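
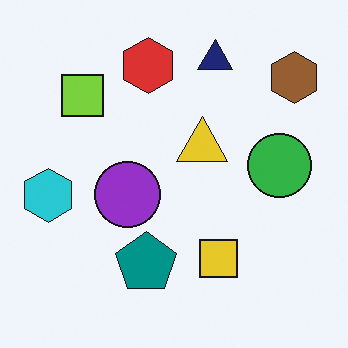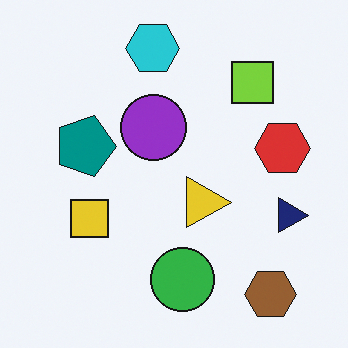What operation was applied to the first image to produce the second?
This is the original image rotated 90° clockwise.

The brown hexagon sits in the top-right of the first image and the bottom-right of the second — consistent with a whole-image 90° clockwise rotation.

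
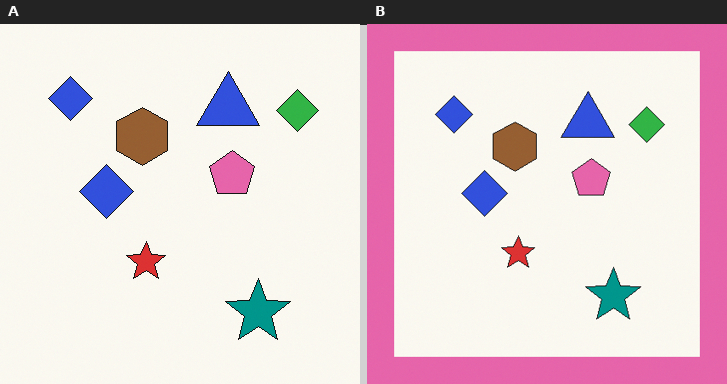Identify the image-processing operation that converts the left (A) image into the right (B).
It was framed with a pink border.

A solid pink frame runs around the edge of the right (B) image, with the content slightly shrunk inside it.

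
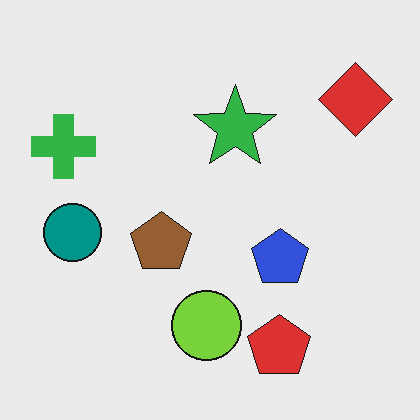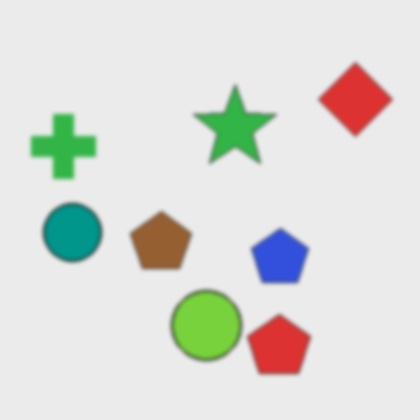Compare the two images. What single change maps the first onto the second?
The transformation is: lightly blurred.

Shape edges and outlines are uniformly softened across the whole image.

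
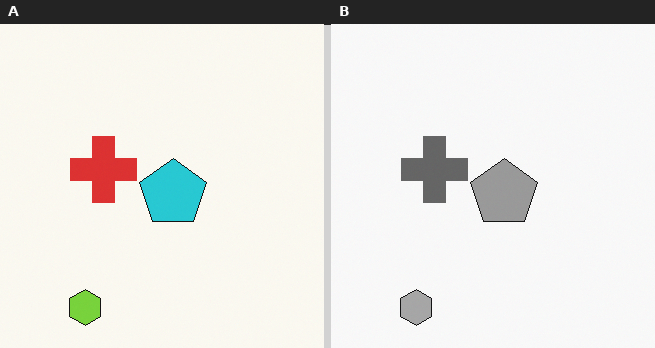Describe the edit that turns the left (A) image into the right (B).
This is the original image converted to grayscale.

All color is removed — every shape is now a shade of grey.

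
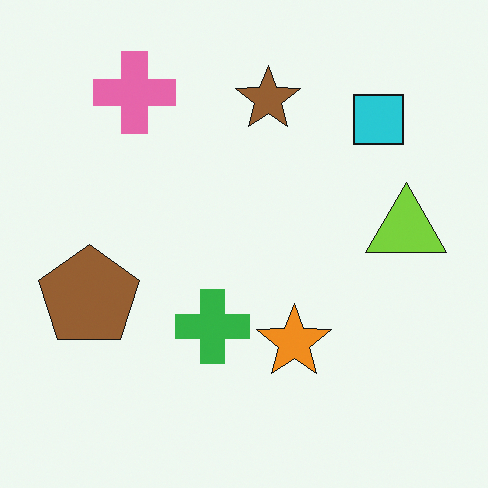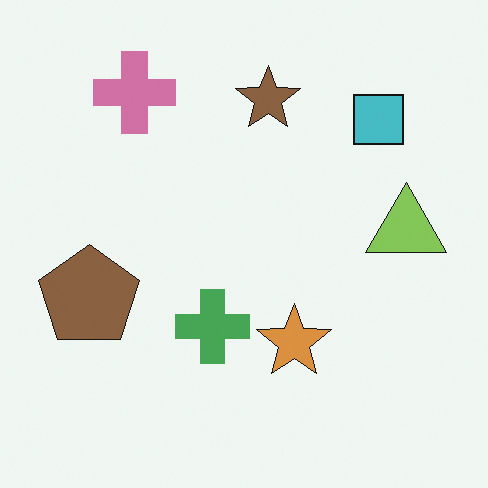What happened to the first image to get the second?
The transformation is: slightly desaturated.

All colors are more muted and greyish — a global saturation change.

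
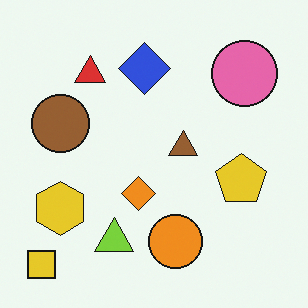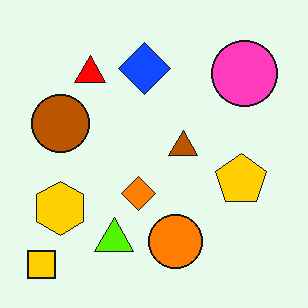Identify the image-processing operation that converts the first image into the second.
This is the original image made much more vivid (saturation change).

All colors are more vivid — a global saturation change.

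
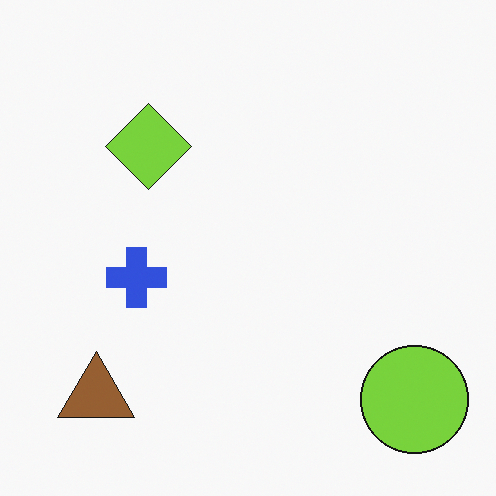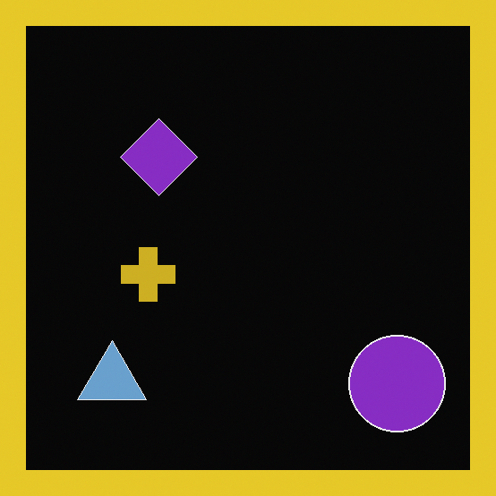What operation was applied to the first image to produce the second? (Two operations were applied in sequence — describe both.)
It was color-inverted (negative), then framed with a yellow border.

The light background has become dark and every shape's color is its complement — a photographic negative. A solid yellow frame runs around the edge of the second image, with the content slightly shrunk inside it.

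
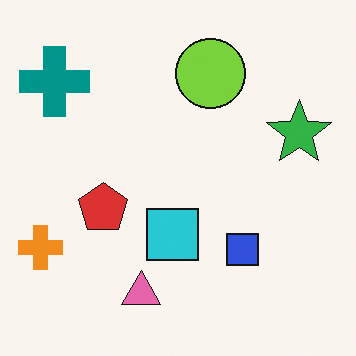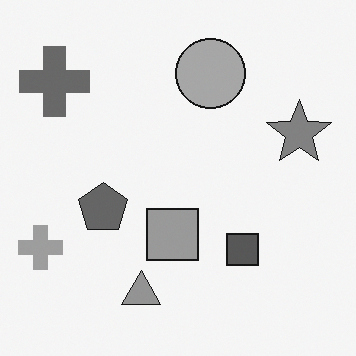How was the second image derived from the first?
The image was converted to grayscale.

All color is removed — every shape is now a shade of grey.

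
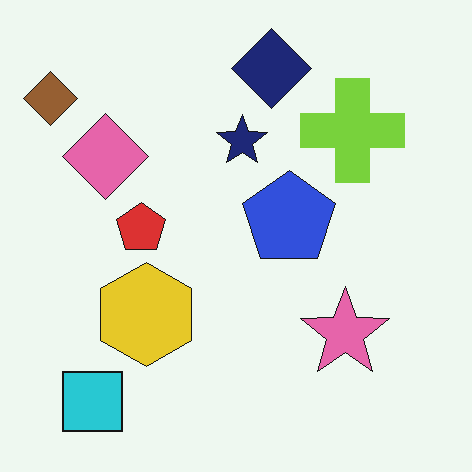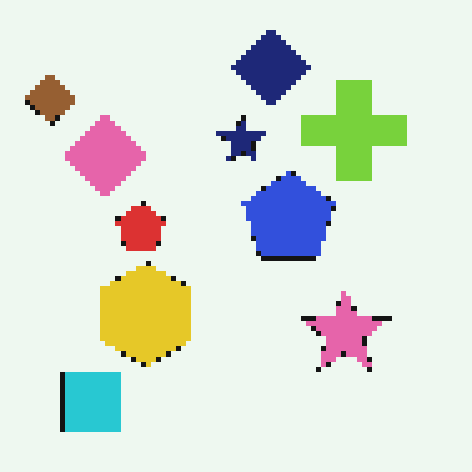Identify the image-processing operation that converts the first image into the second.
This is the original image lightly pixelated (a mild mosaic effect).

Shapes are reduced to large square blocks; fine edges and outlines are lost — a downscale-then-upscale (mosaic) effect.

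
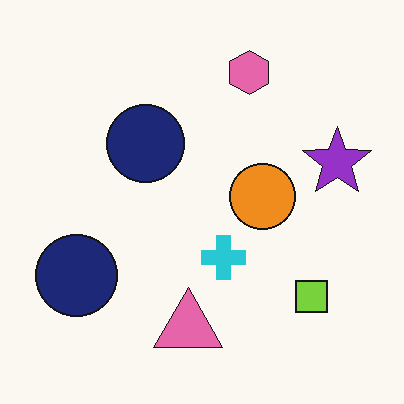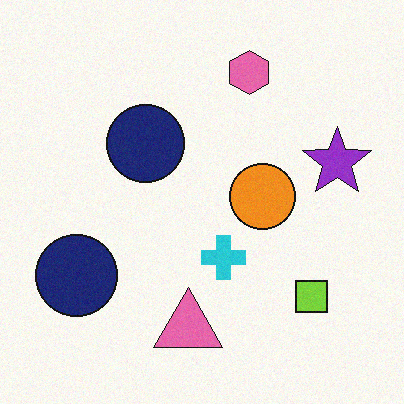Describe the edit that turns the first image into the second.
It was degraded with subtle gaussian noise.

Random speckle covers the whole image, including the flat background.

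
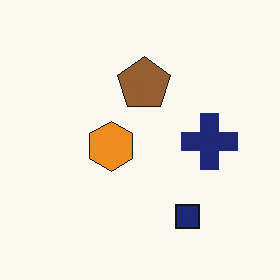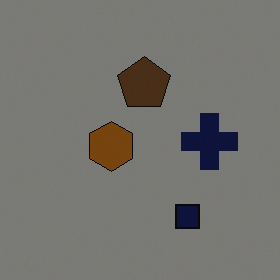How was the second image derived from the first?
The second image is the first substantially darkened.

Every pixel — background and shapes alike — is uniformly darkened.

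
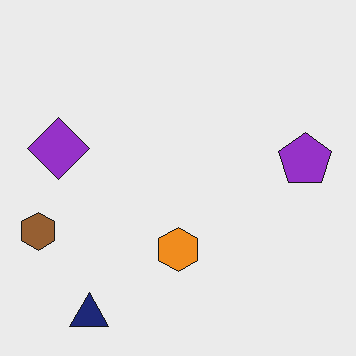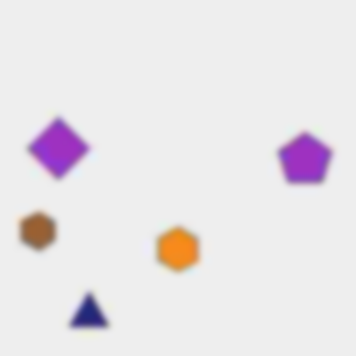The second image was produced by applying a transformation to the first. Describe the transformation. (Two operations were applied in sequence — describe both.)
The image was degraded with heavy JPEG compression, then moderately blurred.

Blocky 8×8 compression artifacts appear around shape edges and the flat background shows ringing — characteristic JPEG degradation. Shape edges and outlines are uniformly softened across the whole image.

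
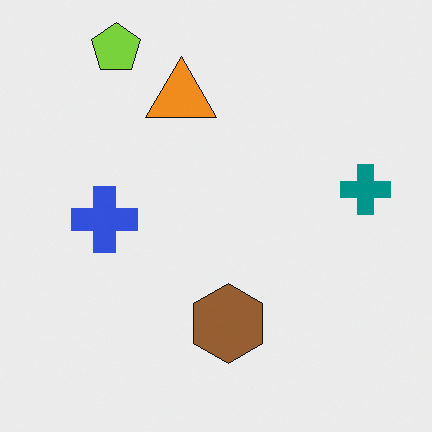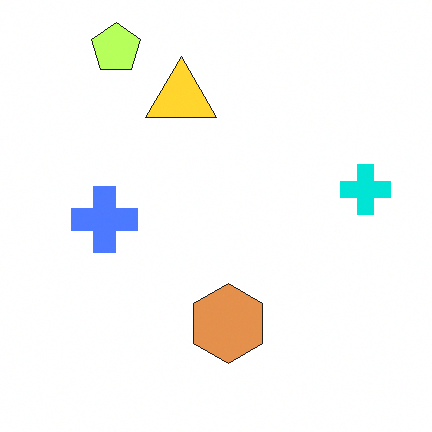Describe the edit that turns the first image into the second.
It was brightened a lot.

Every pixel — background and shapes alike — is uniformly brightened.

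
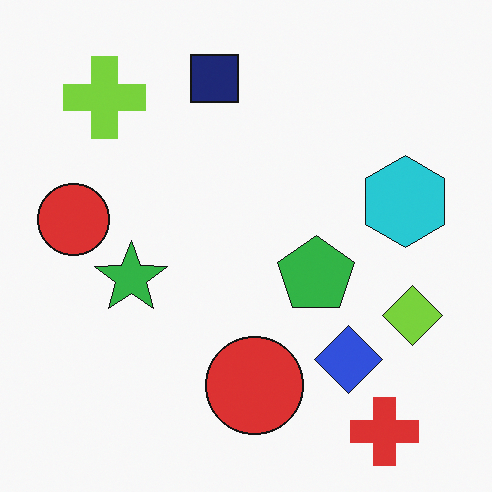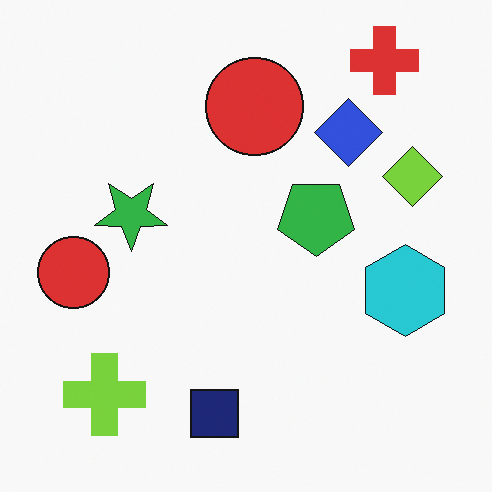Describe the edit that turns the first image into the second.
The transformation is: flipped vertically (top ↔ bottom).

The red cross is in the bottom-right of the first image and the top-right of the second — shapes on opposite sides of the horizontal midline have swapped in a mirror flip.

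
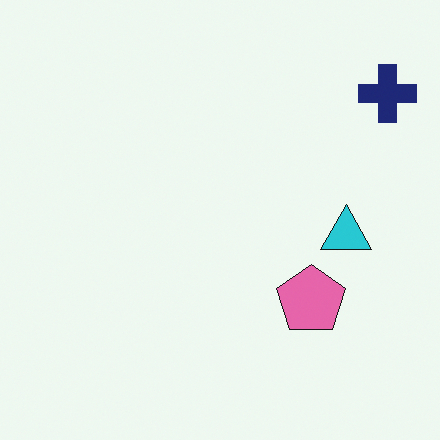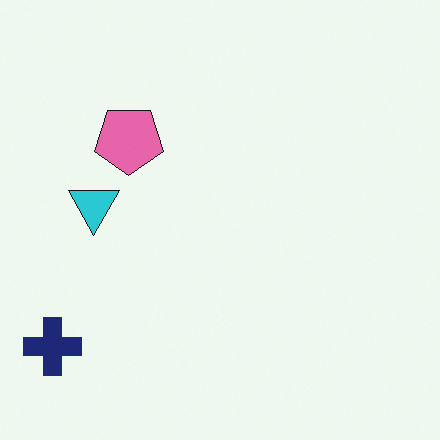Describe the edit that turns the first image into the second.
The transformation is: rotated 180°.

The navy cross sits in the top-right of the first image and the bottom-left of the second — consistent with a whole-image 180° rotation.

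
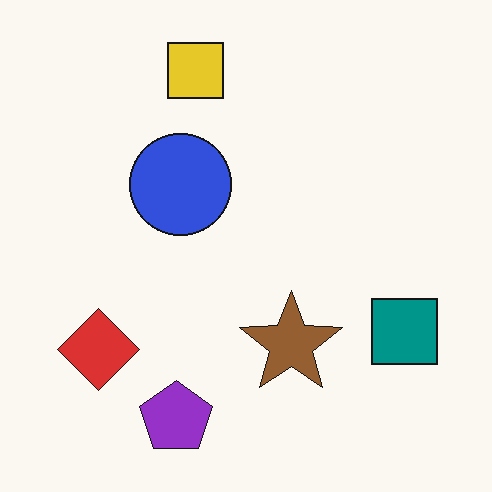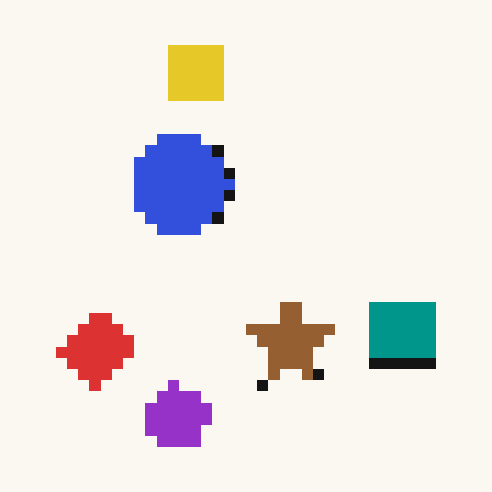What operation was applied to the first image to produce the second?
Coarsely pixelated.

Shapes are reduced to large square blocks; fine edges and outlines are lost — a downscale-then-upscale (mosaic) effect.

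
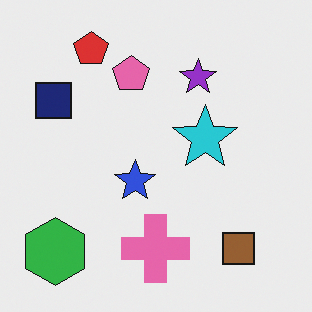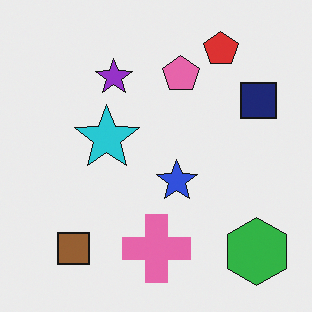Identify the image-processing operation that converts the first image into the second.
The image was flipped horizontally (left ↔ right).

The navy square is in the top-left of the first image and the top-right of the second — shapes on opposite sides of the vertical midline have swapped in a mirror flip.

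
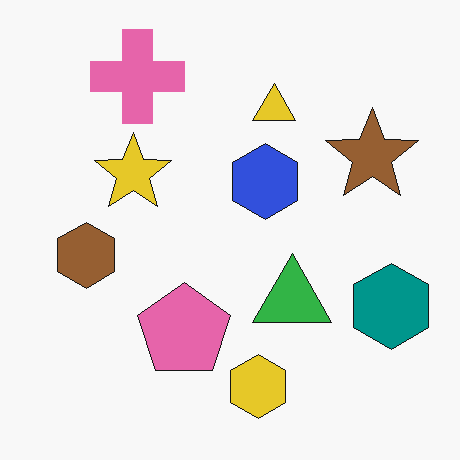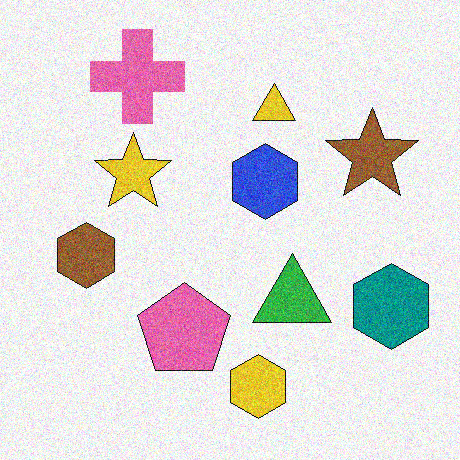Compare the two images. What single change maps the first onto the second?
The second image is the first degraded with visible gaussian noise.

Random speckle covers the whole image, including the flat background.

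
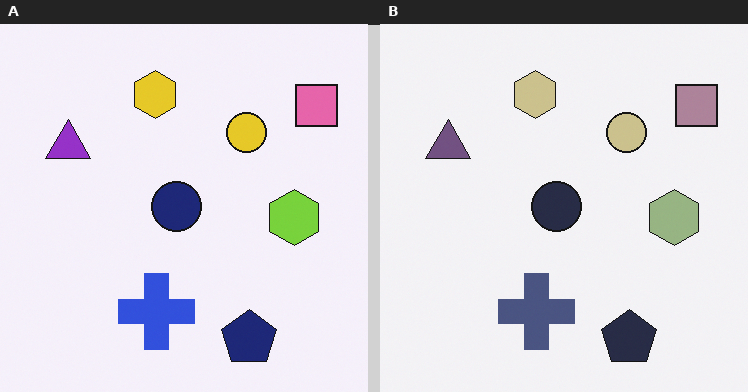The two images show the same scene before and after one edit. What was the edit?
Heavily desaturated.

All colors are more muted and greyish — a global saturation change.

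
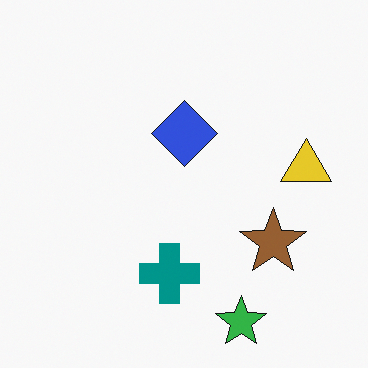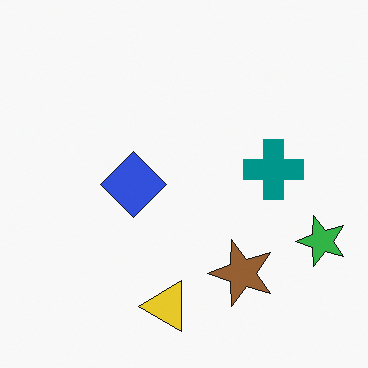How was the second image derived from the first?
It was transposed (reflected across the top-left ↔ bottom-right diagonal).

Shapes have swapped their row and column positions — what was in the top-right is now in the bottom-left — a diagonal reflection.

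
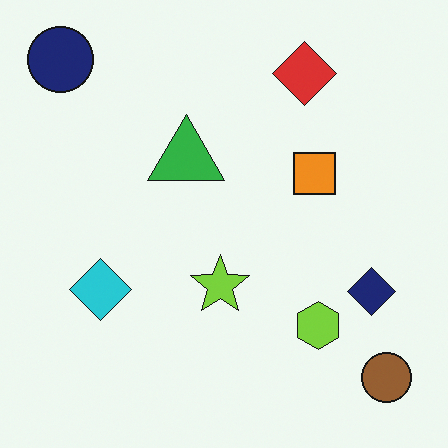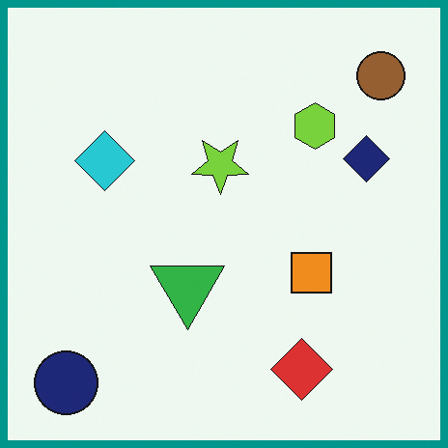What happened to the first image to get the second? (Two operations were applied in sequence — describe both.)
The image was flipped vertically (top ↔ bottom), then framed with a teal border.

The navy circle is in the top-left of the first image and the bottom-left of the second — shapes on opposite sides of the horizontal midline have swapped in a mirror flip. A solid teal frame runs around the edge of the second image, with the content slightly shrunk inside it.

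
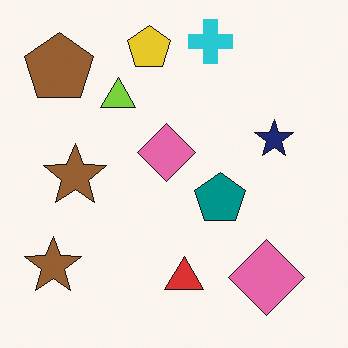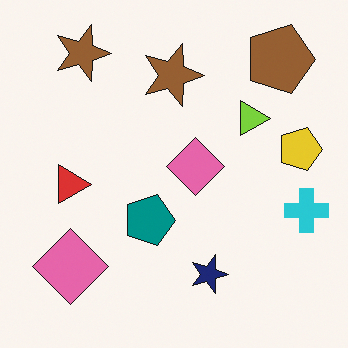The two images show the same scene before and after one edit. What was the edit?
Rotated 90° clockwise.

The brown pentagon sits in the top-left of the first image and the top-right of the second — consistent with a whole-image 90° clockwise rotation.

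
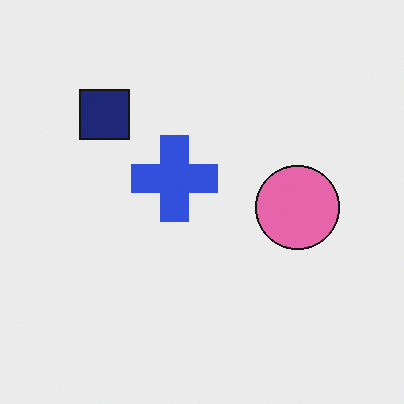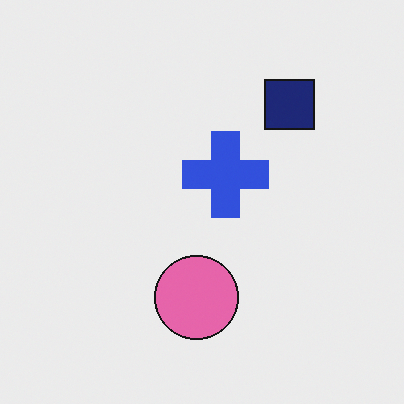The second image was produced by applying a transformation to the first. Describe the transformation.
The transformation is: rotated 90° clockwise.

The navy square sits in the top-left of the first image and the top-right of the second — consistent with a whole-image 90° clockwise rotation.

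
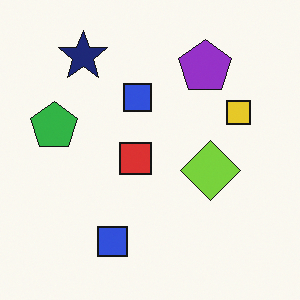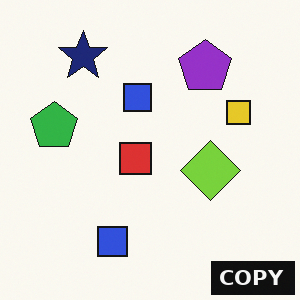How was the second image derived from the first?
Watermarked with the text "COPY" in the lower-right corner.

A dark label reading "COPY" appears in the lower-right corner.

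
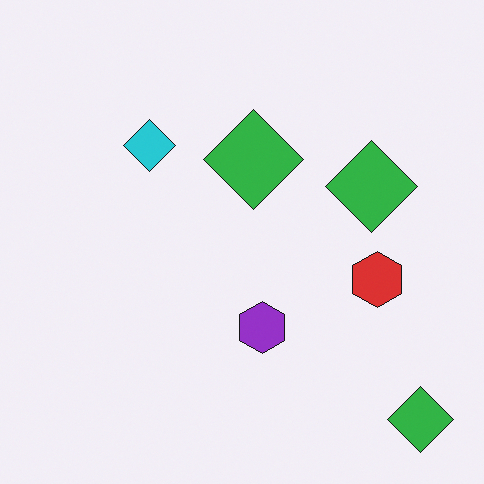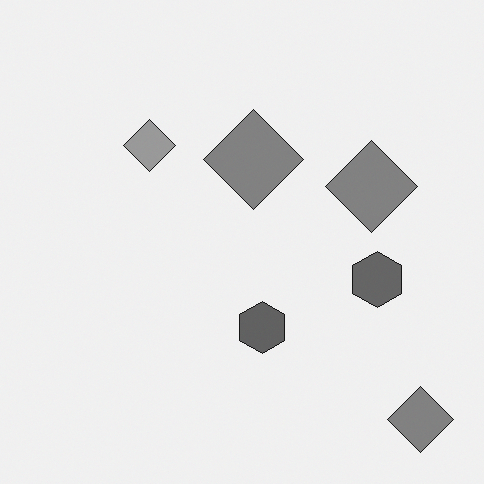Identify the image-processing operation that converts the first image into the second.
Converted to grayscale.

All color is removed — every shape is now a shade of grey.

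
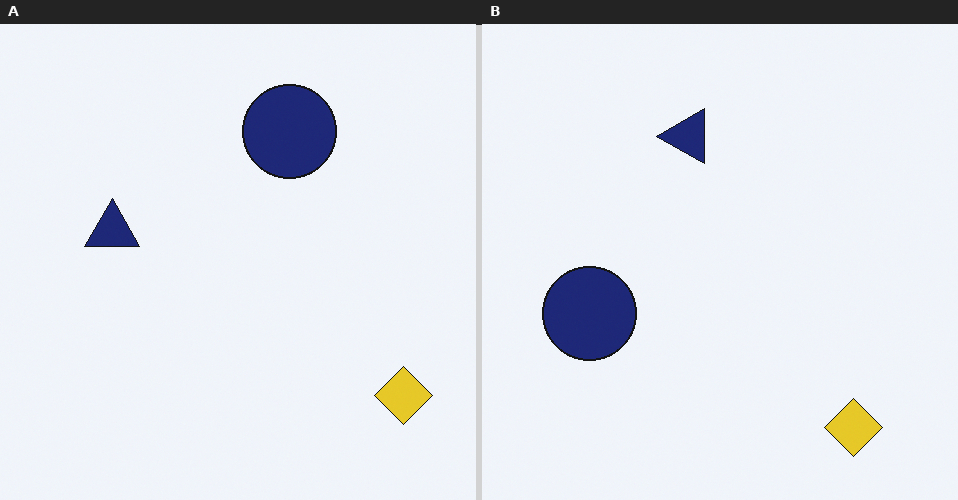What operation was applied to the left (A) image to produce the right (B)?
It was transposed (reflected across the top-left ↔ bottom-right diagonal).

Shapes have swapped their row and column positions — what was in the top-right is now in the bottom-left — a diagonal reflection.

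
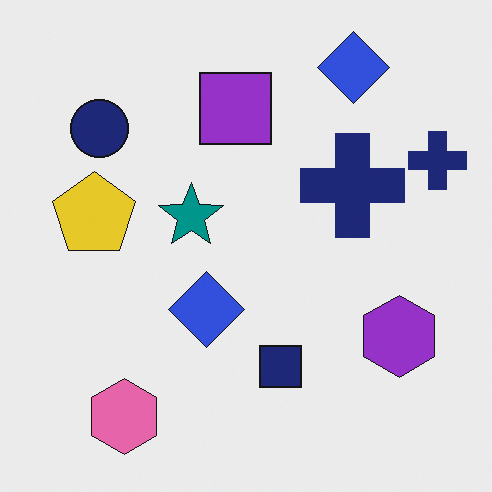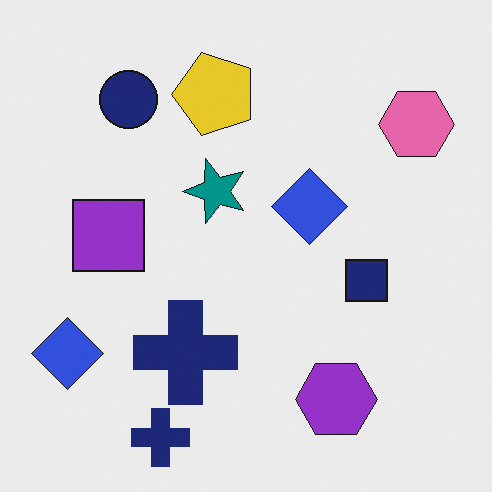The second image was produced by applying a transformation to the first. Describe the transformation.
It was transposed (reflected across the top-left ↔ bottom-right diagonal).

Shapes have swapped their row and column positions — what was in the top-right is now in the bottom-left — a diagonal reflection.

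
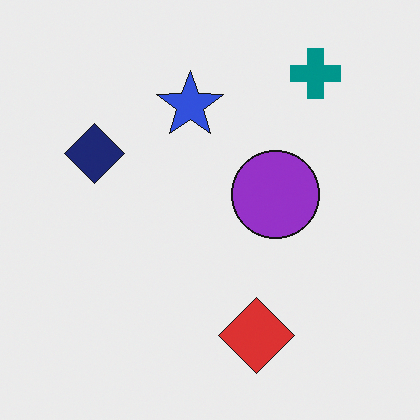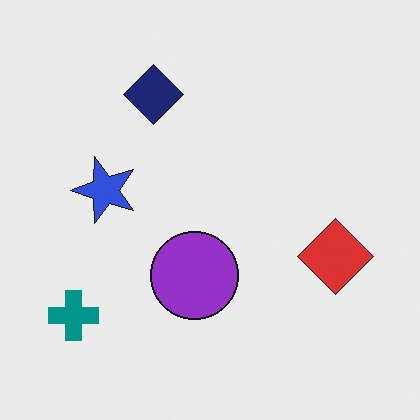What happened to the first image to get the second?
Transposed (reflected across the top-left ↔ bottom-right diagonal).

Shapes have swapped their row and column positions — what was in the top-right is now in the bottom-left — a diagonal reflection.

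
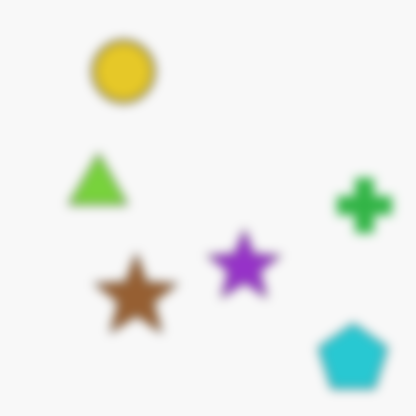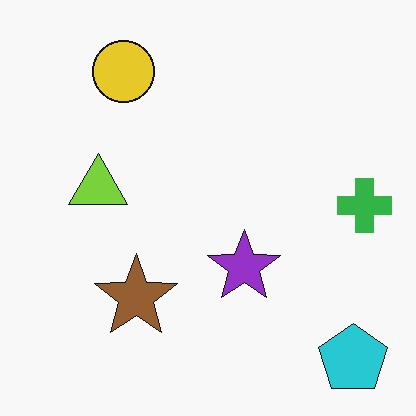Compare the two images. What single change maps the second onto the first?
Strongly gaussian-blurred.

Shape edges and outlines are uniformly softened across the whole image.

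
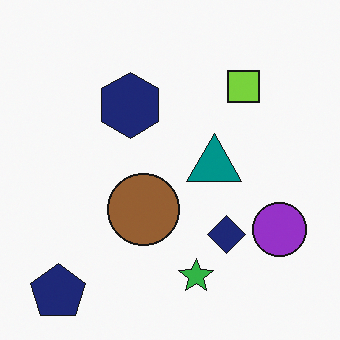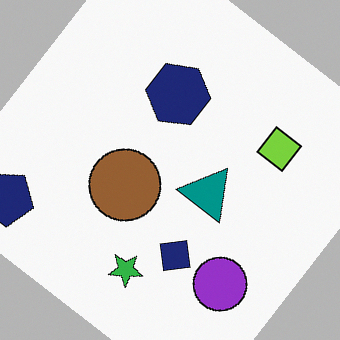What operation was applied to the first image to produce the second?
The transformation is: rotated clockwise by a large amount — several tens of degrees.

Every shape is tilted by the same angle and the image corners show triangular fill wedges — a whole-image rotation by a non-right angle.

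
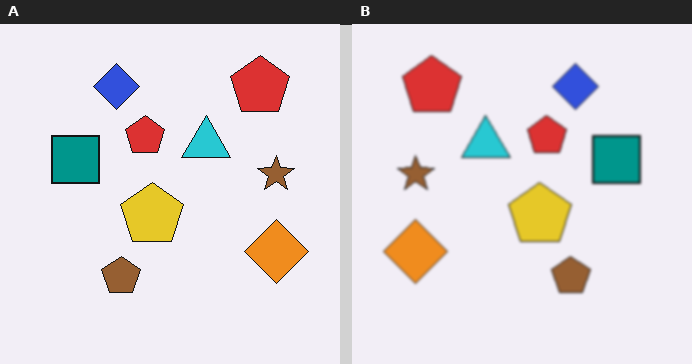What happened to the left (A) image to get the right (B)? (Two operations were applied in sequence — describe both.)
Flipped horizontally (left ↔ right), then slightly softened.

The orange diamond is in the bottom-right of the left (A) image and the bottom-left of the right (B) — shapes on opposite sides of the vertical midline have swapped in a mirror flip. Shape edges and outlines are uniformly softened across the whole image.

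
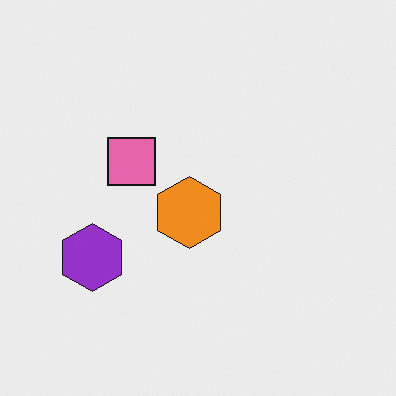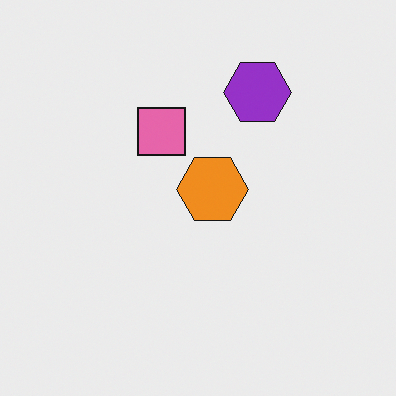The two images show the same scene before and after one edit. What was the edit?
The transformation is: transposed (reflected across the top-left ↔ bottom-right diagonal).

Shapes have swapped their row and column positions — what was in the top-right is now in the bottom-left — a diagonal reflection.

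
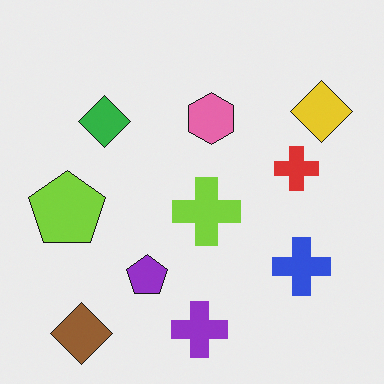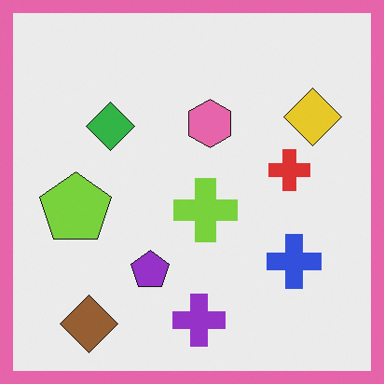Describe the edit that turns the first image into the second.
It was framed with a pink border.

A solid pink frame runs around the edge of the second image, with the content slightly shrunk inside it.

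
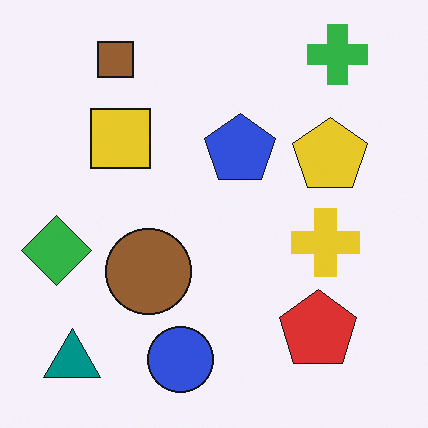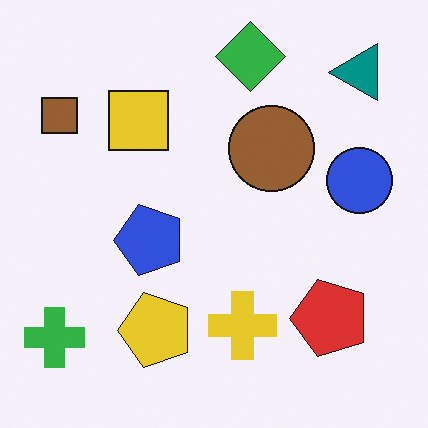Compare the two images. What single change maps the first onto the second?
The transformation is: transposed (reflected across the top-left ↔ bottom-right diagonal).

Shapes have swapped their row and column positions — what was in the top-right is now in the bottom-left — a diagonal reflection.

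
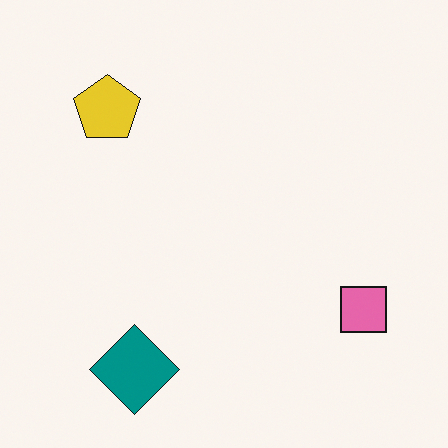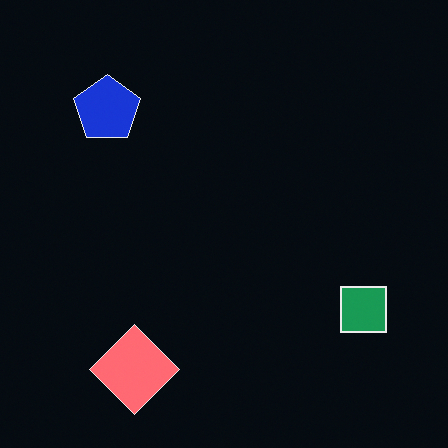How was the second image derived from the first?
The transformation is: color-inverted (negative).

The light background has become dark and every shape's color is its complement — a photographic negative.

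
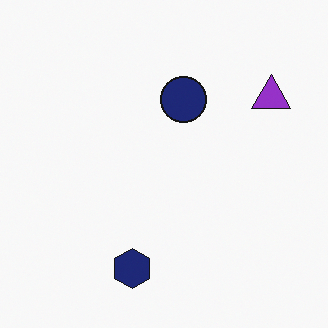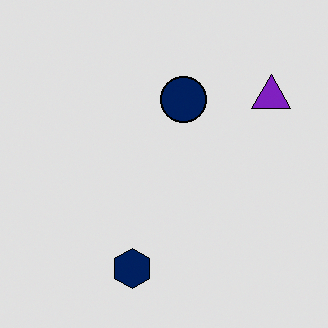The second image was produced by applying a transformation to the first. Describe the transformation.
It was moderately posterized.

Each flat color has snapped to a coarser quantized level — most visibly, the near-white background has dropped to a flat grey.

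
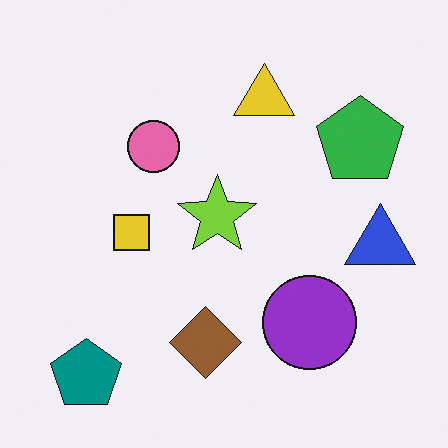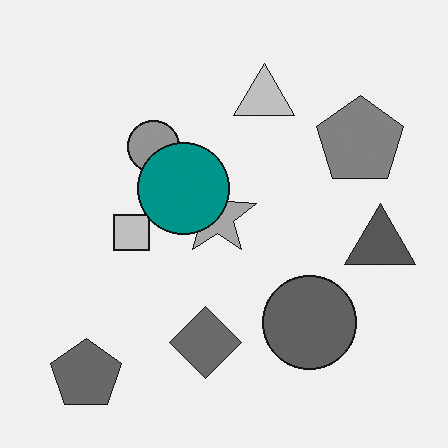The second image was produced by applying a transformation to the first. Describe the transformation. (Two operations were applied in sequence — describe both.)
The transformation is: converted to grayscale, then overlaid with an additional teal circle.

All color is removed — every shape is now a shade of grey. A teal circle appears in the second image that is absent from the first.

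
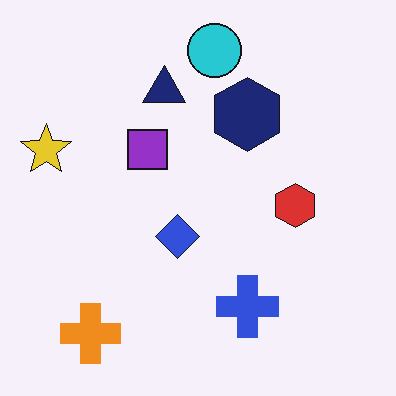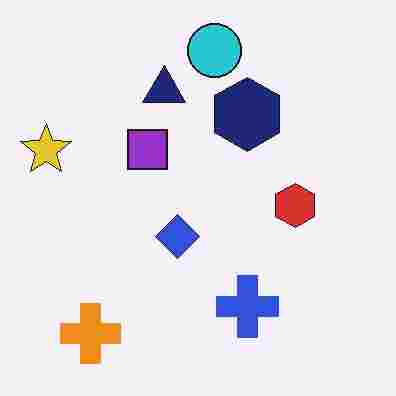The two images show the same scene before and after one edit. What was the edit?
The image was heavily JPEG-compressed with obvious blocking artifacts.

Blocky 8×8 compression artifacts appear around shape edges and the flat background shows ringing — characteristic JPEG degradation.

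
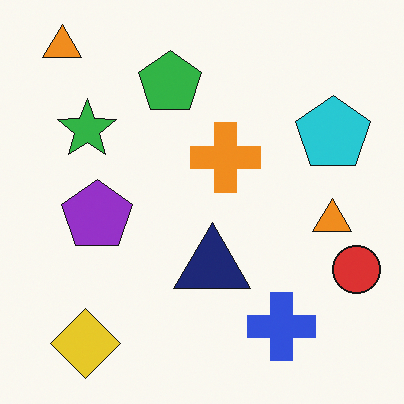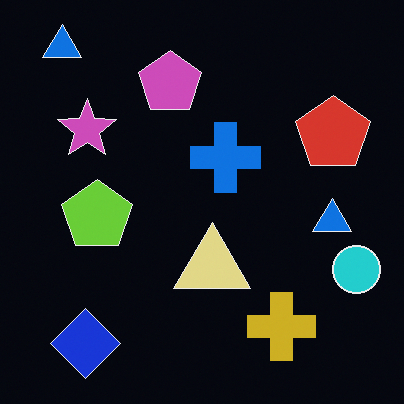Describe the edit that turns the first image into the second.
Color-inverted (negative).

The light background has become dark and every shape's color is its complement — a photographic negative.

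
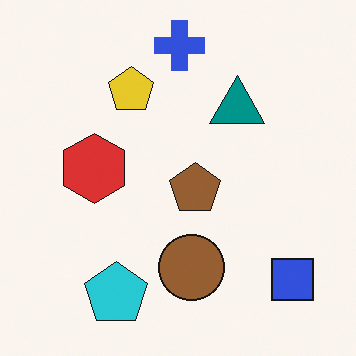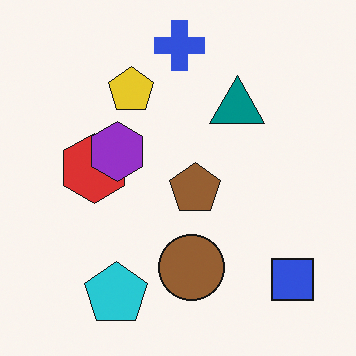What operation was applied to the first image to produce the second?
The second image is the first overlaid with an additional purple hexagon.

A purple hexagon appears in the second image that is absent from the first.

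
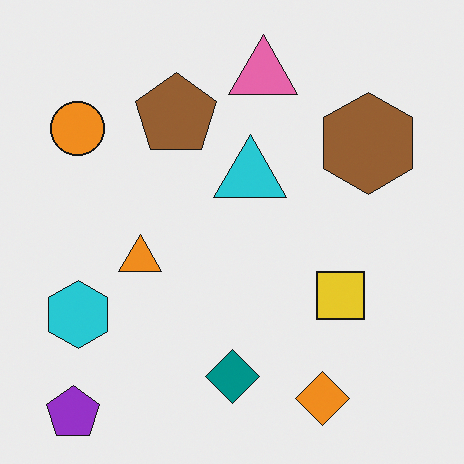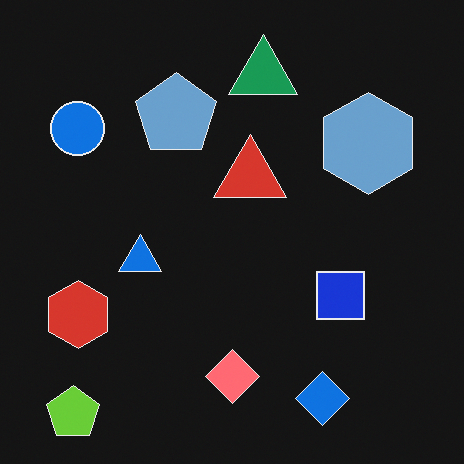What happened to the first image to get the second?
The image was color-inverted (negative).

The light background has become dark and every shape's color is its complement — a photographic negative.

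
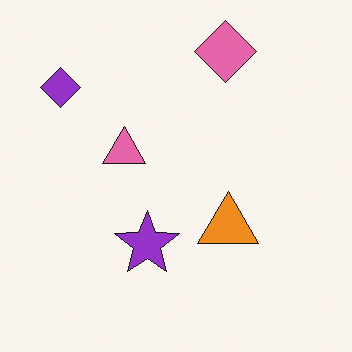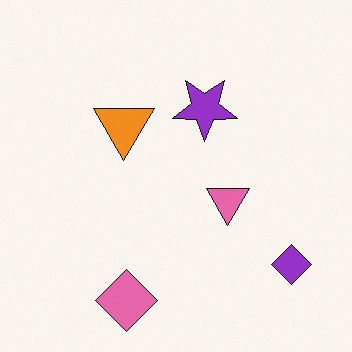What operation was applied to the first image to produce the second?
The transformation is: rotated 180°.

The purple diamond sits in the top-left of the first image and the bottom-right of the second — consistent with a whole-image 180° rotation.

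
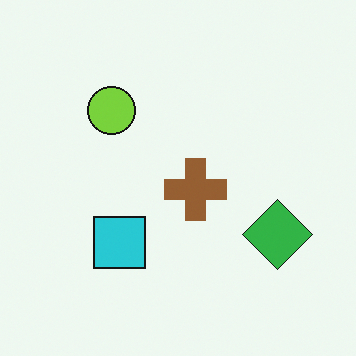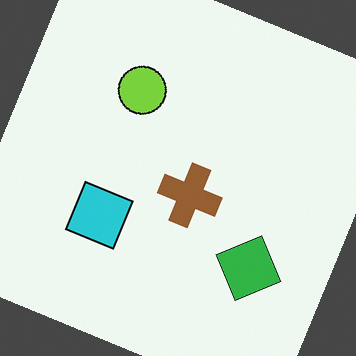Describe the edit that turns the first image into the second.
The transformation is: rotated clockwise by a clearly visible amount.

Every shape is tilted by the same angle and the image corners show triangular fill wedges — a whole-image rotation by a non-right angle.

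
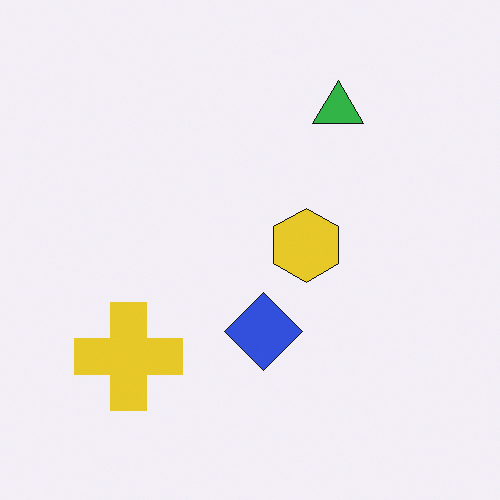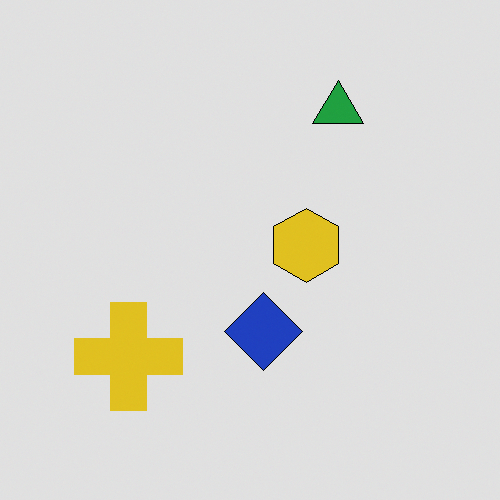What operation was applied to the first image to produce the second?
This is the original image posterized to a reduced palette.

Each flat color has snapped to a coarser quantized level — most visibly, the near-white background has dropped to a flat grey.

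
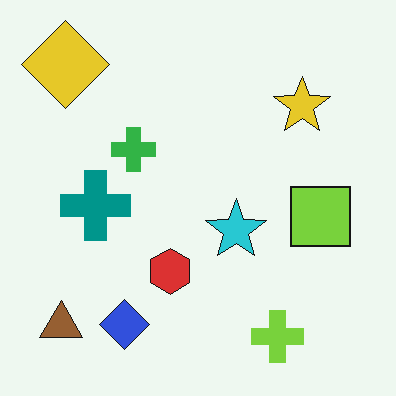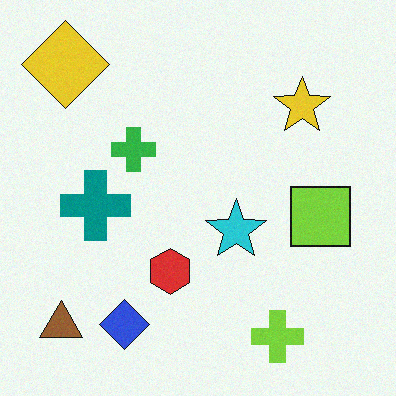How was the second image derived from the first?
This is the original image degraded with subtle gaussian noise.

Random speckle covers the whole image, including the flat background.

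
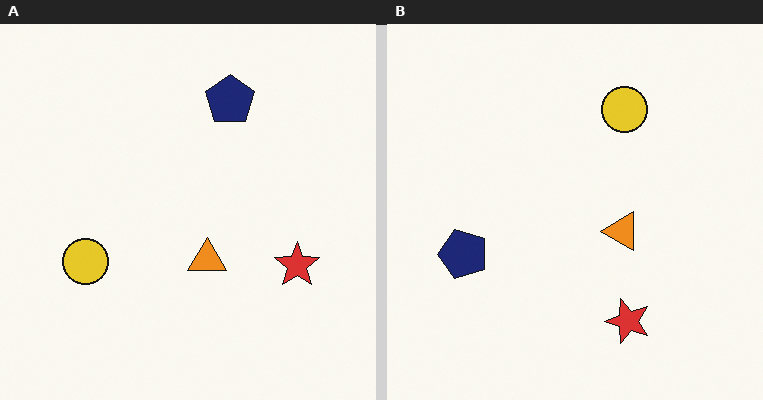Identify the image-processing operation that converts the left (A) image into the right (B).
It was transposed (reflected across the top-left ↔ bottom-right diagonal).

Shapes have swapped their row and column positions — what was in the top-right is now in the bottom-left — a diagonal reflection.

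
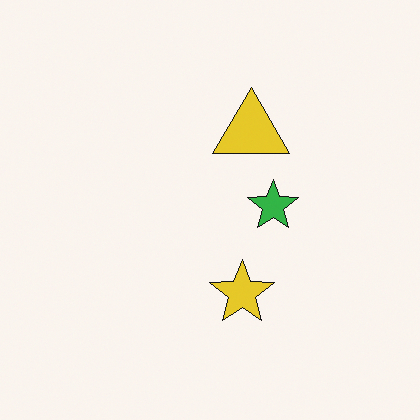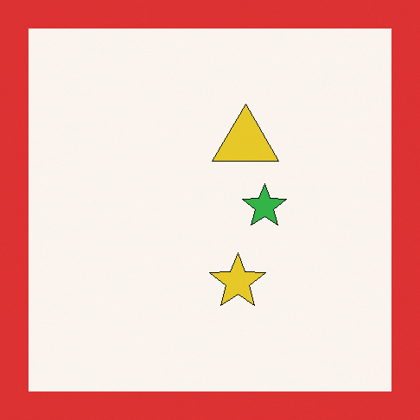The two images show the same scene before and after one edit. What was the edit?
The image was framed with a red border.

A solid red frame runs around the edge of the second image, with the content slightly shrunk inside it.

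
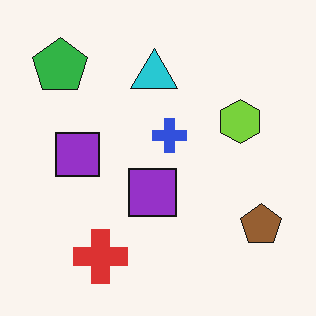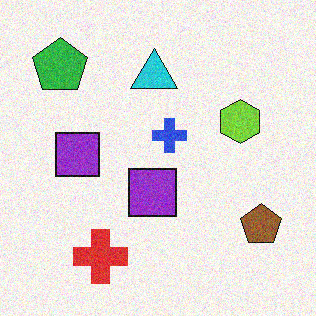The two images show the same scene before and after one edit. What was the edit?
This is the original image degraded with moderate additive noise.

Random speckle covers the whole image, including the flat background.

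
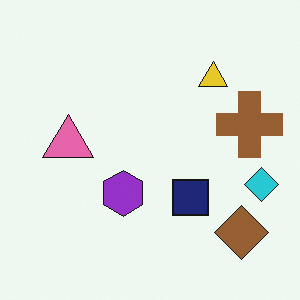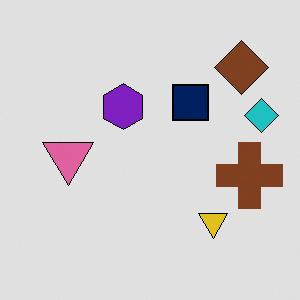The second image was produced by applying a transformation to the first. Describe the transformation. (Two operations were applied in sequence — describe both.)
It was flipped vertically (top ↔ bottom), then moderately posterized.

The brown diamond is in the bottom-right of the first image and the top-right of the second — shapes on opposite sides of the horizontal midline have swapped in a mirror flip. Each flat color has snapped to a coarser quantized level — most visibly, the near-white background has dropped to a flat grey.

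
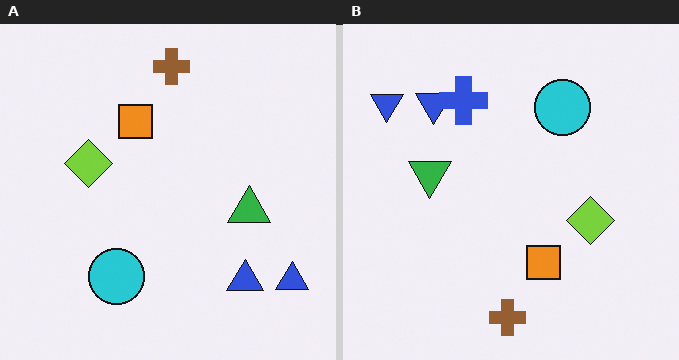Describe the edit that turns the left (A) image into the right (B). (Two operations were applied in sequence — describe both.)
This is the original image rotated 180°, then overlaid with an additional blue cross.

The brown cross sits in the top of the left (A) image and the bottom of the right (B) — consistent with a whole-image 180° rotation. A blue cross appears in the right (B) image that is absent from the left (A).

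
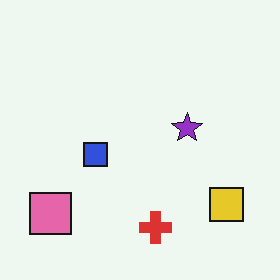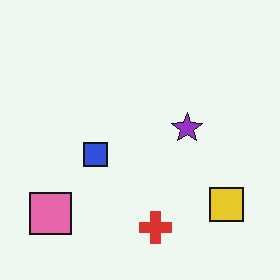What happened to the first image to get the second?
The second image is the first JPEG-compressed with visible artifacts.

Blocky 8×8 compression artifacts appear around shape edges and the flat background shows ringing — characteristic JPEG degradation.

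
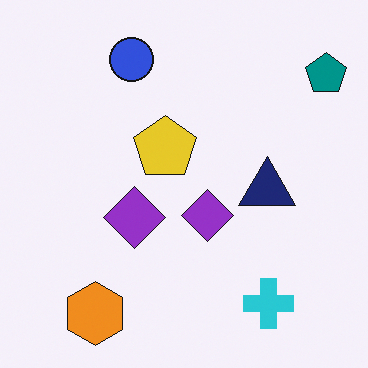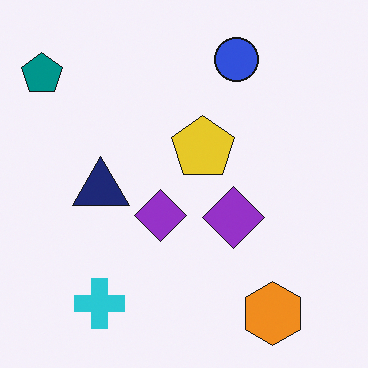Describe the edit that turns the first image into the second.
This is the original image flipped horizontally (left ↔ right).

The teal pentagon is in the top-right of the first image and the top-left of the second — shapes on opposite sides of the vertical midline have swapped in a mirror flip.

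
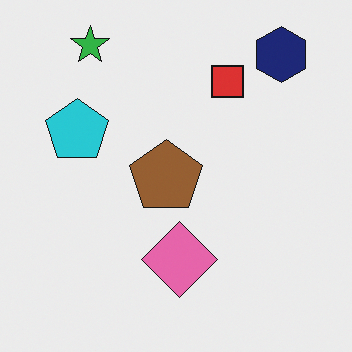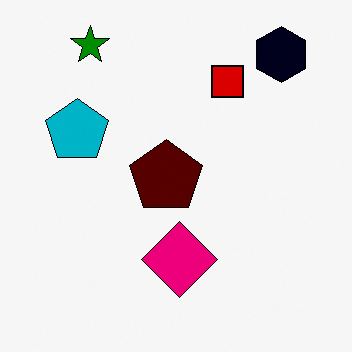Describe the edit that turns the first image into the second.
The second image is the first boosted in contrast.

Tones are pushed away from mid-grey across the whole image — a global contrast change.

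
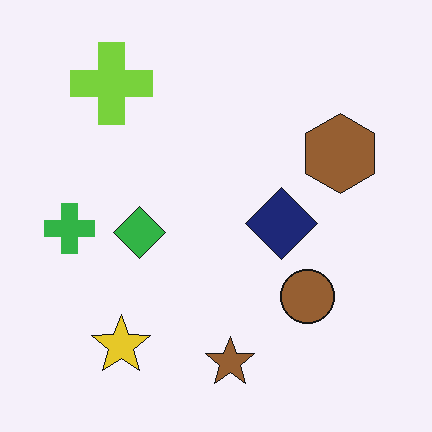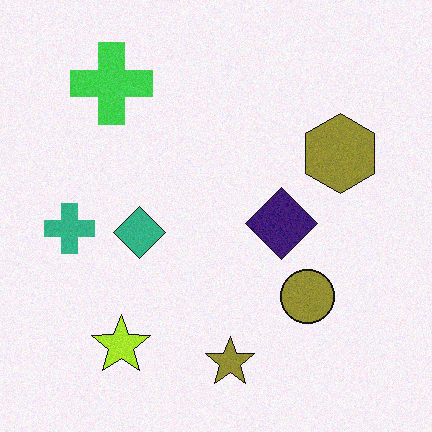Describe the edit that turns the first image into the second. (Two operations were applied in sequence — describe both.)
This is the original image degraded with light additive noise, then hue-shifted slightly.

Random speckle covers the whole image, including the flat background. Every shape's color has rotated by the same amount around the hue wheel — a uniform hue shift.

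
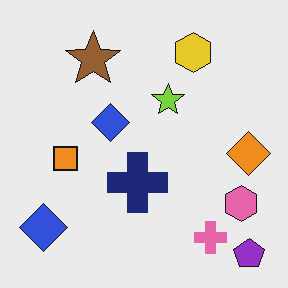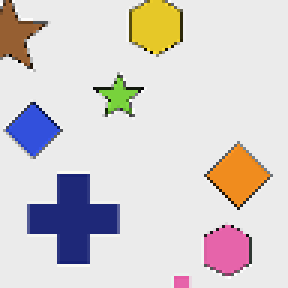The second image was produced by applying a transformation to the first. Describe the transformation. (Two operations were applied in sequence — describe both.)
This is the original image cropped to a modestly smaller region and rescaled, then lightly pixelated (a mild mosaic effect).

The visible shapes are larger and the field of view is narrower; shapes near the original edges may be partly or wholly outside the frame — a crop-and-rescale. Shapes are reduced to large square blocks; fine edges and outlines are lost — a downscale-then-upscale (mosaic) effect.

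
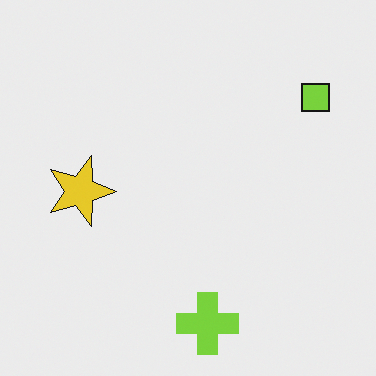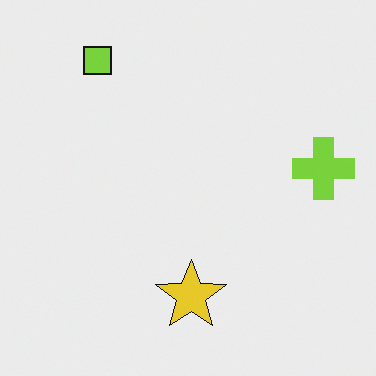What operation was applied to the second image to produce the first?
It was rotated 90° clockwise.

The lime square sits in the top-left of the second image and the top-right of the first — consistent with a whole-image 90° clockwise rotation.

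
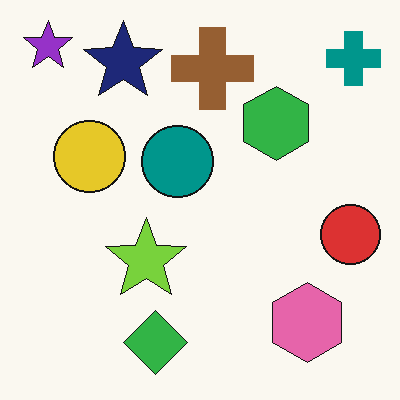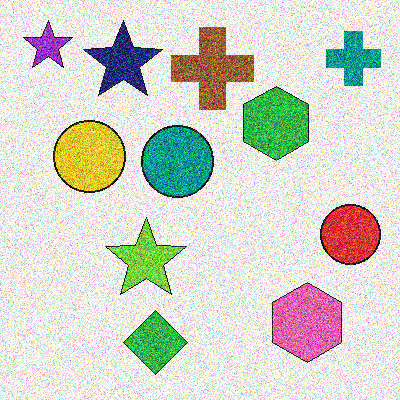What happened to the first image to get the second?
Degraded with a thick layer of grain.

Random speckle covers the whole image, including the flat background.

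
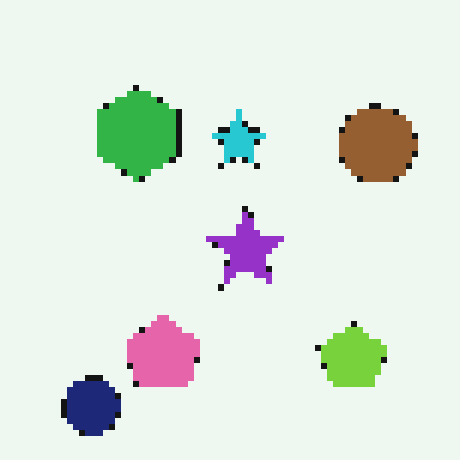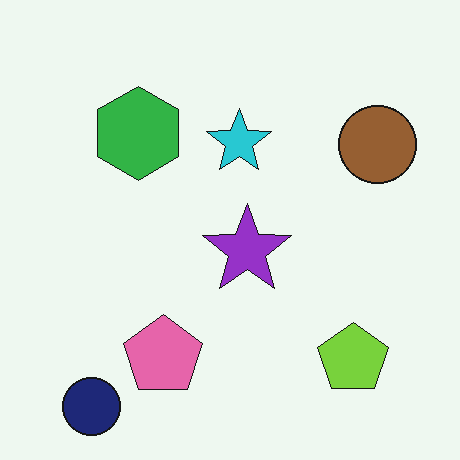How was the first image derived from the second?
It was moderately pixelated.

Shapes are reduced to large square blocks; fine edges and outlines are lost — a downscale-then-upscale (mosaic) effect.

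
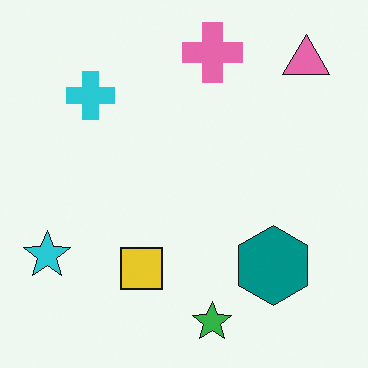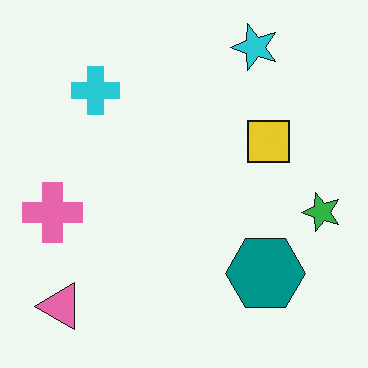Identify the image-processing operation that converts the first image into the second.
The transformation is: transposed (reflected across the top-left ↔ bottom-right diagonal).

Shapes have swapped their row and column positions — what was in the top-right is now in the bottom-left — a diagonal reflection.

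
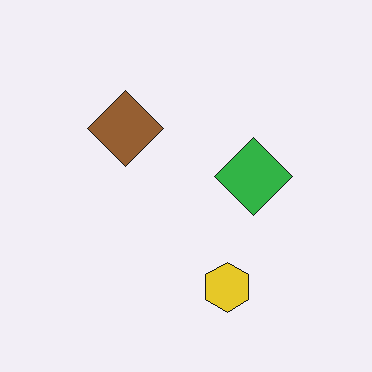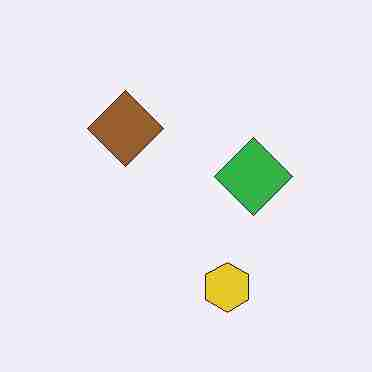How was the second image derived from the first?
The second image is the first heavily JPEG-compressed with obvious blocking artifacts.

Blocky 8×8 compression artifacts appear around shape edges and the flat background shows ringing — characteristic JPEG degradation.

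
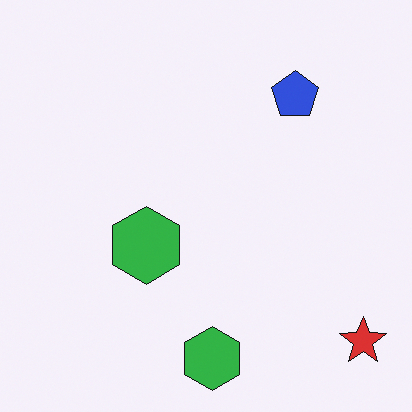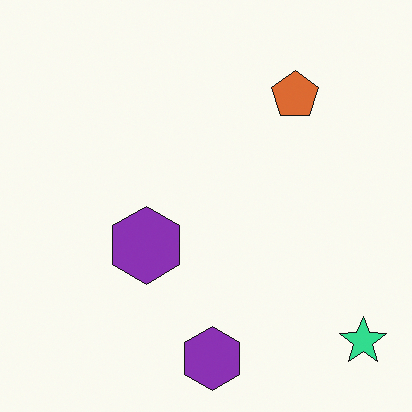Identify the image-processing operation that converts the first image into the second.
It was hue-shifted by a moderate amount.

Every shape's color has rotated by the same amount around the hue wheel — a uniform hue shift.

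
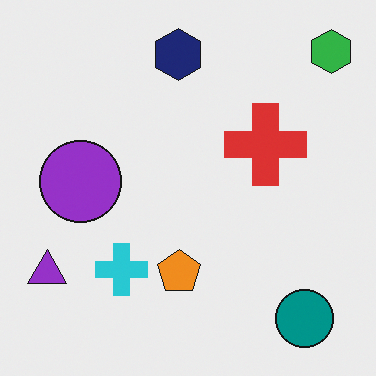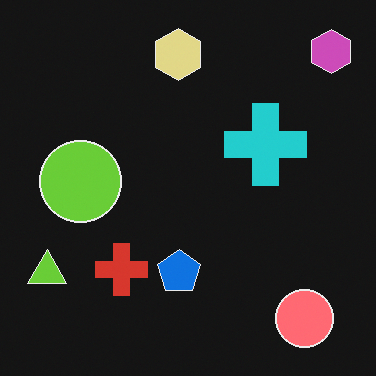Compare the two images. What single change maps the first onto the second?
It was color-inverted (negative).

The light background has become dark and every shape's color is its complement — a photographic negative.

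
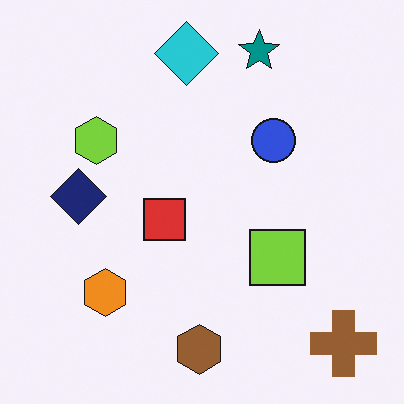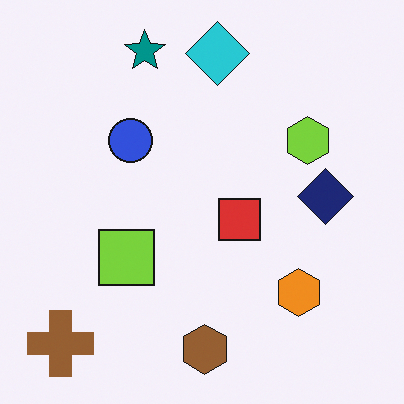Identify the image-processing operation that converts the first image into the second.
The image was flipped horizontally (left ↔ right).

The brown cross is in the bottom-right of the first image and the bottom-left of the second — shapes on opposite sides of the vertical midline have swapped in a mirror flip.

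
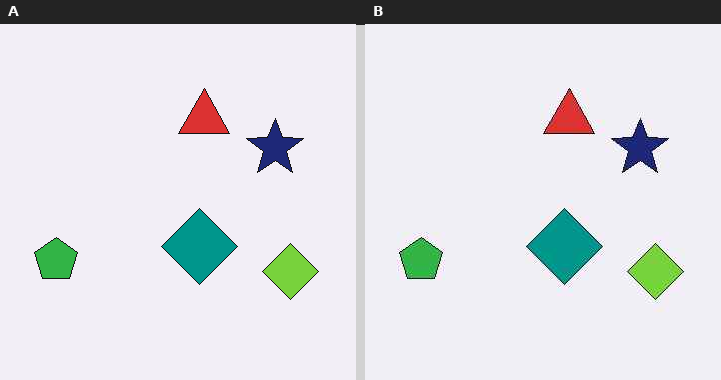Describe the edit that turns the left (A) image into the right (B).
The image was JPEG-compressed with visible artifacts.

Blocky 8×8 compression artifacts appear around shape edges and the flat background shows ringing — characteristic JPEG degradation.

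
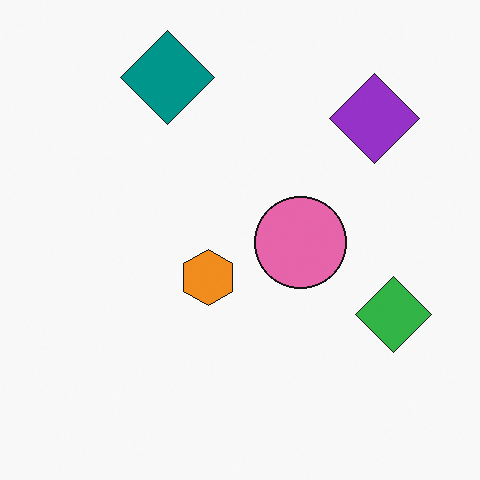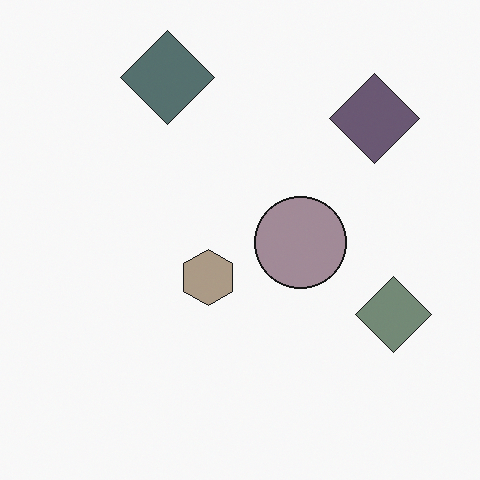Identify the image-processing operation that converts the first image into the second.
The second image is the first heavily desaturated.

All colors are more muted and greyish — a global saturation change.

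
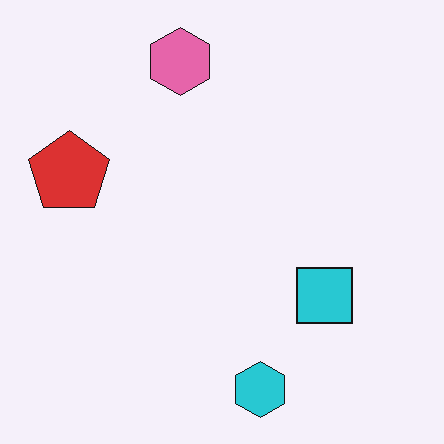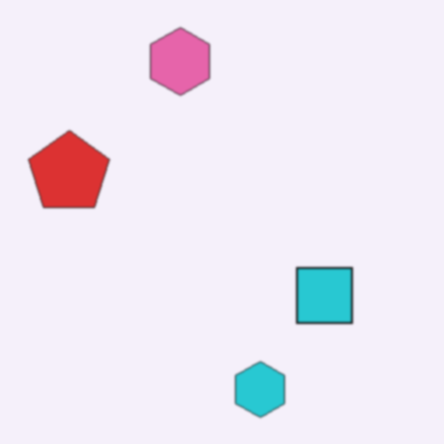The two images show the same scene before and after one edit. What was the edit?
The second image is the first given a subtle gaussian blur.

Shape edges and outlines are uniformly softened across the whole image.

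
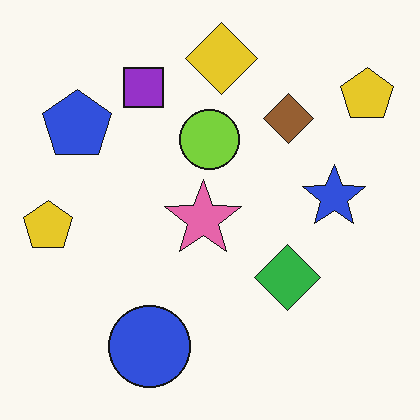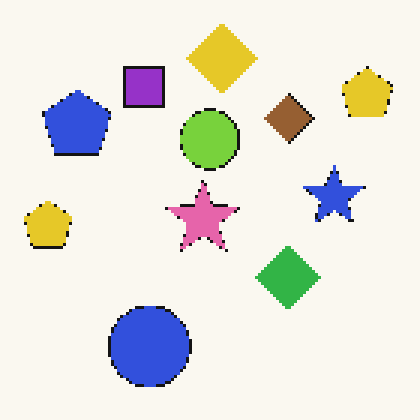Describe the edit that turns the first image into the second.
The transformation is: lightly pixelated (a mild mosaic effect).

Shapes are reduced to large square blocks; fine edges and outlines are lost — a downscale-then-upscale (mosaic) effect.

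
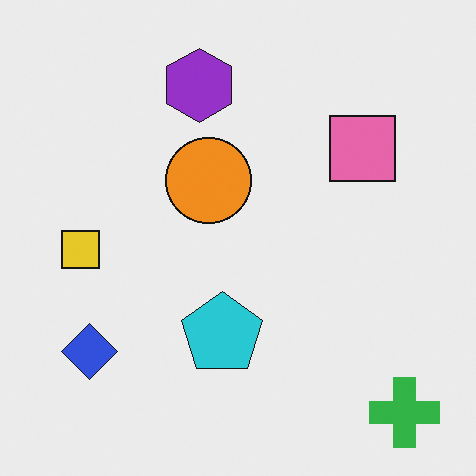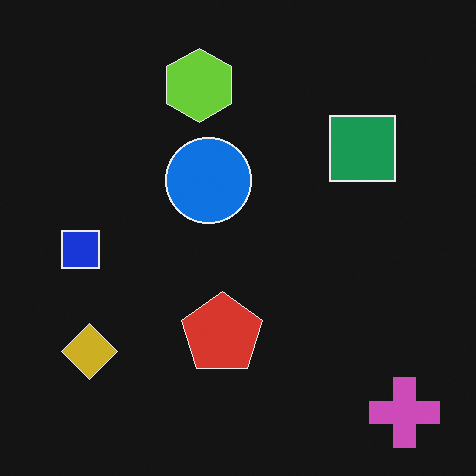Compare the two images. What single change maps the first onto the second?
It was color-inverted (negative).

The light background has become dark and every shape's color is its complement — a photographic negative.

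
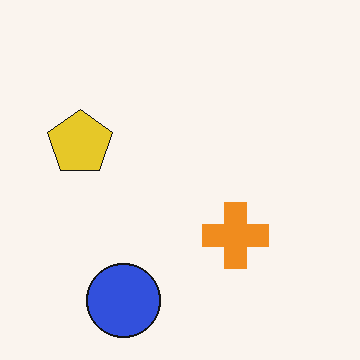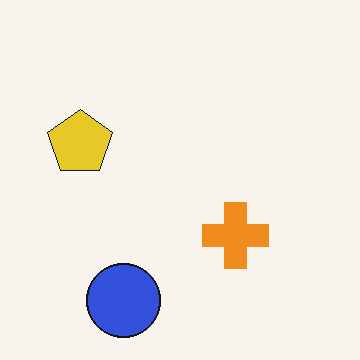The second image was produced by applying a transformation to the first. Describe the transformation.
The image was JPEG-compressed with visible artifacts.

Blocky 8×8 compression artifacts appear around shape edges and the flat background shows ringing — characteristic JPEG degradation.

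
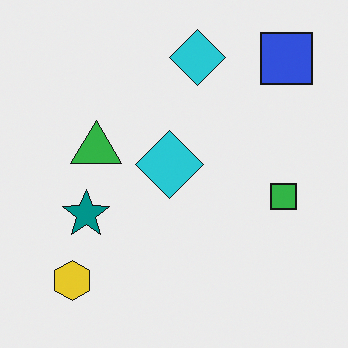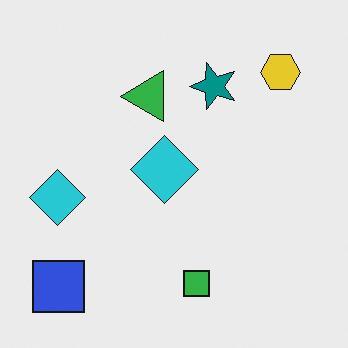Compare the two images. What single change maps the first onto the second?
Transposed (reflected across the top-left ↔ bottom-right diagonal).

Shapes have swapped their row and column positions — what was in the top-right is now in the bottom-left — a diagonal reflection.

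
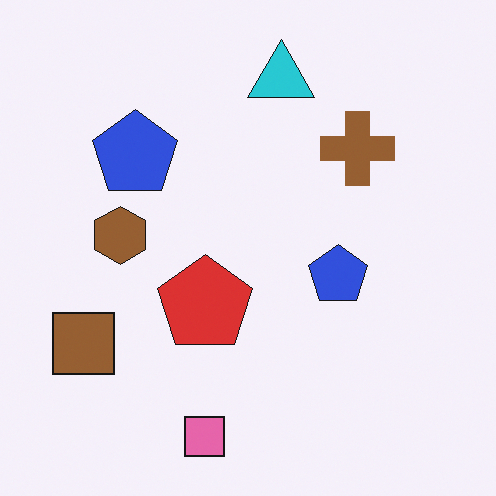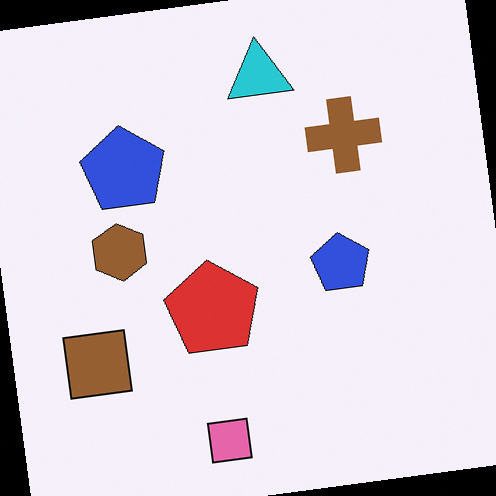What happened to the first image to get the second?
The image was rotated counter-clockwise by a small amount.

Every shape is tilted by the same angle and the image corners show triangular fill wedges — a whole-image rotation by a non-right angle.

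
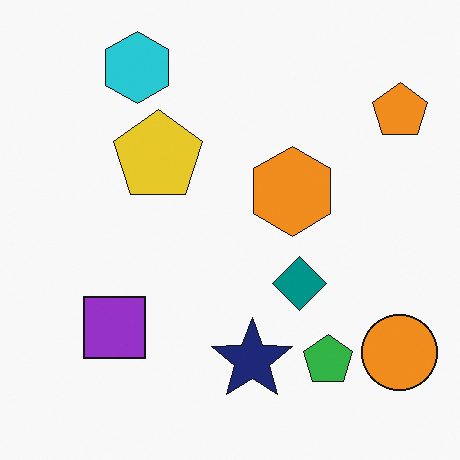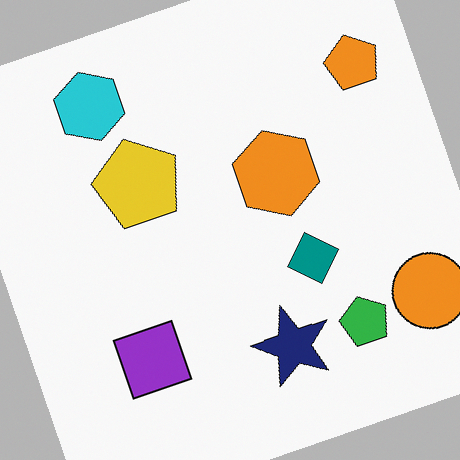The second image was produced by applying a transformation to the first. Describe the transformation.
The image was rotated counter-clockwise by a moderate amount.

Every shape is tilted by the same angle and the image corners show triangular fill wedges — a whole-image rotation by a non-right angle.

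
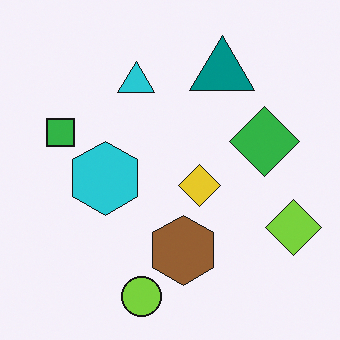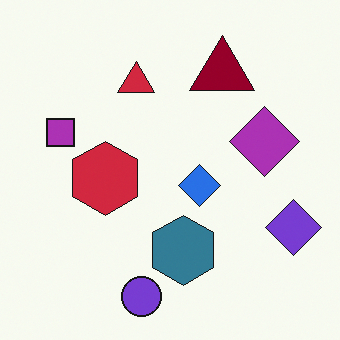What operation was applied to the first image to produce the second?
It was hue-shifted through roughly half the color wheel.

Every shape's color has rotated by the same amount around the hue wheel — a uniform hue shift.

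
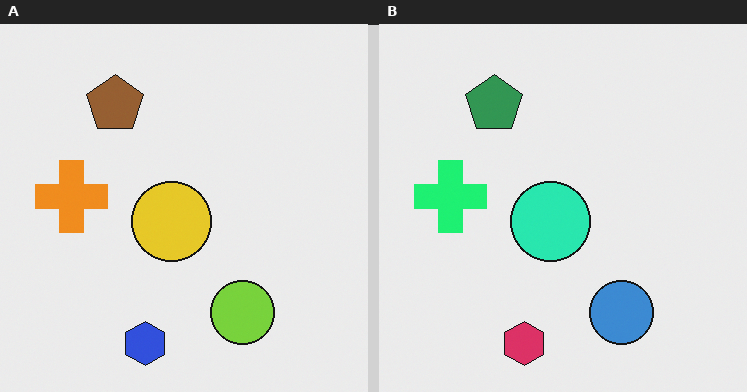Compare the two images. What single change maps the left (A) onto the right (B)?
The right (B) image is the left (A) hue-shifted noticeably.

Every shape's color has rotated by the same amount around the hue wheel — a uniform hue shift.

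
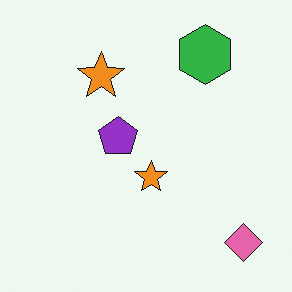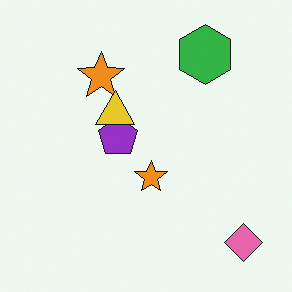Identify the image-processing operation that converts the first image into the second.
It was overlaid with an additional yellow triangle.

A yellow triangle appears in the second image that is absent from the first.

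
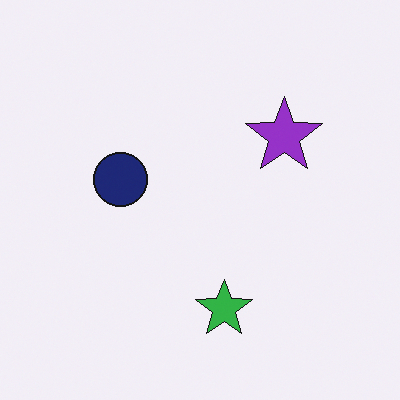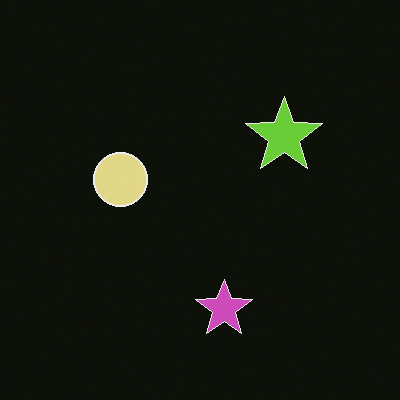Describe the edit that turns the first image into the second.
It was color-inverted (negative).

The light background has become dark and every shape's color is its complement — a photographic negative.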